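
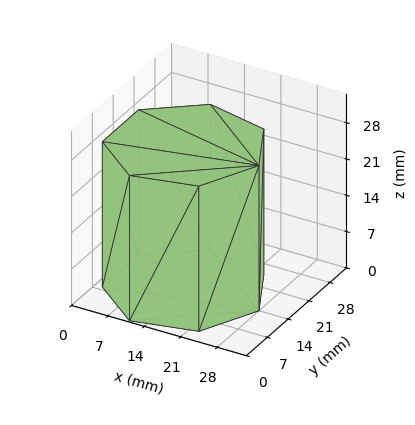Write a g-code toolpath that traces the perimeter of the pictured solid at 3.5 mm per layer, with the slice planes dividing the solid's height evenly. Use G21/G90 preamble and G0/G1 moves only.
Reading the render: the shape is a regular 7-sided prism (a cylinder approximated with 7 flat sides), circumscribed radius ≈ 14 mm, height ≈ 28 mm (dimensions read to the nearest mm from the axis ticks). For the g-code, the solid's height is divided into equal slices at the stated Δz and each level perimeter traced with G1 moves after a G0 lift.

; perimeter-only toolpath
G21 ; units = mm
G90 ; absolute positioning
G28 ; home
; layer 1
G0 Z3.5
G0 X28.0 Y14.0
G1 X22.7 Y24.9
G1 X10.9 Y27.6
G1 X1.4 Y20.1
G1 X1.4 Y7.9
G1 X10.9 Y0.4
G1 X22.7 Y3.1
G1 X28.0 Y14.0
; layer 2
G0 Z7.0
G0 X28.0 Y14.0
G1 X22.7 Y24.9
G1 X10.9 Y27.6
G1 X1.4 Y20.1
G1 X1.4 Y7.9
G1 X10.9 Y0.4
G1 X22.7 Y3.1
G1 X28.0 Y14.0
; layer 3
G0 Z10.5
G0 X28.0 Y14.0
G1 X22.7 Y24.9
G1 X10.9 Y27.6
G1 X1.4 Y20.1
G1 X1.4 Y7.9
G1 X10.9 Y0.4
G1 X22.7 Y3.1
G1 X28.0 Y14.0
; layer 4
G0 Z14.0
G0 X28.0 Y14.0
G1 X22.7 Y24.9
G1 X10.9 Y27.6
G1 X1.4 Y20.1
G1 X1.4 Y7.9
G1 X10.9 Y0.4
G1 X22.7 Y3.1
G1 X28.0 Y14.0
; layer 5
G0 Z17.5
G0 X28.0 Y14.0
G1 X22.7 Y24.9
G1 X10.9 Y27.6
G1 X1.4 Y20.1
G1 X1.4 Y7.9
G1 X10.9 Y0.4
G1 X22.7 Y3.1
G1 X28.0 Y14.0
; layer 6
G0 Z21.0
G0 X28.0 Y14.0
G1 X22.7 Y24.9
G1 X10.9 Y27.6
G1 X1.4 Y20.1
G1 X1.4 Y7.9
G1 X10.9 Y0.4
G1 X22.7 Y3.1
G1 X28.0 Y14.0
; layer 7
G0 Z24.5
G0 X28.0 Y14.0
G1 X22.7 Y24.9
G1 X10.9 Y27.6
G1 X1.4 Y20.1
G1 X1.4 Y7.9
G1 X10.9 Y0.4
G1 X22.7 Y3.1
G1 X28.0 Y14.0
; layer 8
G0 Z28.0
G0 X28.0 Y14.0
G1 X22.7 Y24.9
G1 X10.9 Y27.6
G1 X1.4 Y20.1
G1 X1.4 Y7.9
G1 X10.9 Y0.4
G1 X22.7 Y3.1
G1 X28.0 Y14.0
M2 ; end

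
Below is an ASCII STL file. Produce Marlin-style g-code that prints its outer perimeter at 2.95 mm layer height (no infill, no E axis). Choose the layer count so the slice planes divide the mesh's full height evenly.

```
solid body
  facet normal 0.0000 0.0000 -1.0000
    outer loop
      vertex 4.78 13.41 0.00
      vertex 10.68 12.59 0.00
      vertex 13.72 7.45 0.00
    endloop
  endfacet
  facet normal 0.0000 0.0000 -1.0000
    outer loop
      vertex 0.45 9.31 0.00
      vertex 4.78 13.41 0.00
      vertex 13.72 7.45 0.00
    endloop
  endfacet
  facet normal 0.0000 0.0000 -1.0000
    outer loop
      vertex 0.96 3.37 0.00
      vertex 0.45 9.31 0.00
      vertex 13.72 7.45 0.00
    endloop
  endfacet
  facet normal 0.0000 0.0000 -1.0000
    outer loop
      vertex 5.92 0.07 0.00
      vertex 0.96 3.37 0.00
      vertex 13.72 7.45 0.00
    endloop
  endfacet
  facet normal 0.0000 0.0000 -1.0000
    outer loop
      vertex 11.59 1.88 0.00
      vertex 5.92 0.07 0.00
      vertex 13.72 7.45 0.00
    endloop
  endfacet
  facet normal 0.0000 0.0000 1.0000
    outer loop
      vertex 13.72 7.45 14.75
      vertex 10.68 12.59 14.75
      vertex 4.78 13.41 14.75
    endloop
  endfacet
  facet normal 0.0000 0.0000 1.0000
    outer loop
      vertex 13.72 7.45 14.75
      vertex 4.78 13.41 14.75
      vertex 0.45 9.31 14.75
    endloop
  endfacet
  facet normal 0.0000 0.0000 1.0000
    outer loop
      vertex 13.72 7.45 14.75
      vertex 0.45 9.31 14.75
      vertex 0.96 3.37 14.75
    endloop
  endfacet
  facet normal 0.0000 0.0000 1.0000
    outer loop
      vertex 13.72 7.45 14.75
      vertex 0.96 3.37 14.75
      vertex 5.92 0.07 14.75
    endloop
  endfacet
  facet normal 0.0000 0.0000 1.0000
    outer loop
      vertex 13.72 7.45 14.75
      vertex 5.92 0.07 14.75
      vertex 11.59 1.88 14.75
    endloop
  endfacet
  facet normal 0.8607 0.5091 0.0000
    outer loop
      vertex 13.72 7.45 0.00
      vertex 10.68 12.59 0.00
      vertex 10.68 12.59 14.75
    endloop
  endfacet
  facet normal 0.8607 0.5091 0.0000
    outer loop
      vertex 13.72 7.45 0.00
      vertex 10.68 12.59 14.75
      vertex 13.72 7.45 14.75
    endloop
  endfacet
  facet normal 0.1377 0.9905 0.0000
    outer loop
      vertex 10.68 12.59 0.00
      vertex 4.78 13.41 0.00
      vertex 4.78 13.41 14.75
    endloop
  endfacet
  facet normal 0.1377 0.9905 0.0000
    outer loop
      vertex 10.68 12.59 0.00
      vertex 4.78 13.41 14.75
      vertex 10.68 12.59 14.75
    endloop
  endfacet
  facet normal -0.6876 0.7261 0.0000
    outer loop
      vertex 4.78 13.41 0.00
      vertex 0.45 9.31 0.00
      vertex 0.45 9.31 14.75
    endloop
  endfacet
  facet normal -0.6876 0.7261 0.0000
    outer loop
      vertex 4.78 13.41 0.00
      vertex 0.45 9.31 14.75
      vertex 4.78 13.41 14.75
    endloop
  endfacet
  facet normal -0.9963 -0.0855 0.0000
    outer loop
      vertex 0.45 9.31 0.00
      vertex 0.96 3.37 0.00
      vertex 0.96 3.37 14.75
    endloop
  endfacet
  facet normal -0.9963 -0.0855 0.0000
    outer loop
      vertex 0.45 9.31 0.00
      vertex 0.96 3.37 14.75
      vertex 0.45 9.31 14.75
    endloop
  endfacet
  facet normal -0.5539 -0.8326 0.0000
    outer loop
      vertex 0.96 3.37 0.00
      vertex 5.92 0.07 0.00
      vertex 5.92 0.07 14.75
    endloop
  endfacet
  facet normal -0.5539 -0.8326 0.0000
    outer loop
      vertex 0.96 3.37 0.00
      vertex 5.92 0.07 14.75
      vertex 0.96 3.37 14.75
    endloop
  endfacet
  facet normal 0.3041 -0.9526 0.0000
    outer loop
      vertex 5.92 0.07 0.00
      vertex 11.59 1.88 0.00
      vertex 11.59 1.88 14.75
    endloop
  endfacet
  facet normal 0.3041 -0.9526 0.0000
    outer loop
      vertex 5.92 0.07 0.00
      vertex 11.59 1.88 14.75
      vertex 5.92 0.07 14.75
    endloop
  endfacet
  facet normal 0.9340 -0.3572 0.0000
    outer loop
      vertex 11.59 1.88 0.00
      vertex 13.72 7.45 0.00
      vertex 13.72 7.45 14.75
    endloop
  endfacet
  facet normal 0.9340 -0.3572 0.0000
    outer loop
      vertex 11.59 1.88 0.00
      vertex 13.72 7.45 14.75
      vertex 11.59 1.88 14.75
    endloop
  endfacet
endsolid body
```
; perimeter-only toolpath
G21 ; units = mm
G90 ; absolute positioning
G28 ; home
; layer 1
G0 Z2.95
G0 X13.72 Y7.45
G1 X10.68 Y12.59
G1 X4.78 Y13.41
G1 X0.45 Y9.31
G1 X0.96 Y3.37
G1 X5.92 Y0.07
G1 X11.59 Y1.88
G1 X13.72 Y7.45
; layer 2
G0 Z5.90
G0 X13.72 Y7.45
G1 X10.68 Y12.59
G1 X4.78 Y13.41
G1 X0.45 Y9.31
G1 X0.96 Y3.37
G1 X5.92 Y0.07
G1 X11.59 Y1.88
G1 X13.72 Y7.45
; layer 3
G0 Z8.85
G0 X13.72 Y7.45
G1 X10.68 Y12.59
G1 X4.78 Y13.41
G1 X0.45 Y9.31
G1 X0.96 Y3.37
G1 X5.92 Y0.07
G1 X11.59 Y1.88
G1 X13.72 Y7.45
; layer 4
G0 Z11.80
G0 X13.72 Y7.45
G1 X10.68 Y12.59
G1 X4.78 Y13.41
G1 X0.45 Y9.31
G1 X0.96 Y3.37
G1 X5.92 Y0.07
G1 X11.59 Y1.88
G1 X13.72 Y7.45
; layer 5
G0 Z14.75
G0 X13.72 Y7.45
G1 X10.68 Y12.59
G1 X4.78 Y13.41
G1 X0.45 Y9.31
G1 X0.96 Y3.37
G1 X5.92 Y0.07
G1 X11.59 Y1.88
G1 X13.72 Y7.45
M2 ; end

The solid is a regular 7-sided prism (a cylinder approximated with 7 flat sides), circumscribed radius ≈ 6.87 mm, height ≈ 14.8 mm. Slicing at Δz = 2.95 mm — 5 equal slices spanning the solid's height, so layer i sits at z = i·h/5 — gives 5 non-empty perimeters. Each is a 7-segment closed polygon; G0 lifts to the layer z and rapids to the start vertex, then G1 traces the edges.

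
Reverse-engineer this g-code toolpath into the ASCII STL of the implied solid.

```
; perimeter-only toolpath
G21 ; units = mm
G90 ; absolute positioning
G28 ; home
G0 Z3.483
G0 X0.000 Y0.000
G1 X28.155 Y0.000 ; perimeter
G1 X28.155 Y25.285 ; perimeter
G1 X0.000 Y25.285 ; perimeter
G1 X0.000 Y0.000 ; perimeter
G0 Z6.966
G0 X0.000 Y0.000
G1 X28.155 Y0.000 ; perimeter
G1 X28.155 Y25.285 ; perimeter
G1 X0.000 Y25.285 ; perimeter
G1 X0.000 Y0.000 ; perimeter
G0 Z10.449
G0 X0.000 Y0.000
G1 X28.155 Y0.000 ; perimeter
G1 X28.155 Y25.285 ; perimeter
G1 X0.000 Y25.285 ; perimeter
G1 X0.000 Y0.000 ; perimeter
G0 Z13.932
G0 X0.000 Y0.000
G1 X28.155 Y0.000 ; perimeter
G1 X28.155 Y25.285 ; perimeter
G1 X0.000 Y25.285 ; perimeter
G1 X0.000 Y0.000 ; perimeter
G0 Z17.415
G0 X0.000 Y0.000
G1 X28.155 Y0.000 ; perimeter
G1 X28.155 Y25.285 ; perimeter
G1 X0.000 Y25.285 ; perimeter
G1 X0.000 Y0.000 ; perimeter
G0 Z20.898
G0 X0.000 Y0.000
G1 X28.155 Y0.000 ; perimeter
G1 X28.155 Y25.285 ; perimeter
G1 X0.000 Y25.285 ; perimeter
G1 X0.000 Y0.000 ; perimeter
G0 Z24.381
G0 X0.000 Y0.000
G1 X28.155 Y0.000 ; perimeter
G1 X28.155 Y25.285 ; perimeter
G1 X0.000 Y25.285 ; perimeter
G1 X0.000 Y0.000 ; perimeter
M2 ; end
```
solid part
  facet normal 0.0000 0.0000 -1.0000
    outer loop
      vertex 28.155 25.285 0.000
      vertex 28.155 0.000 0.000
      vertex 0.000 0.000 0.000
    endloop
  endfacet
  facet normal 0.0000 0.0000 -1.0000
    outer loop
      vertex 0.000 25.285 0.000
      vertex 28.155 25.285 0.000
      vertex 0.000 0.000 0.000
    endloop
  endfacet
  facet normal 0.0000 0.0000 1.0000
    outer loop
      vertex 0.000 0.000 24.381
      vertex 28.155 0.000 24.381
      vertex 28.155 25.285 24.381
    endloop
  endfacet
  facet normal 0.0000 0.0000 1.0000
    outer loop
      vertex 0.000 0.000 24.381
      vertex 28.155 25.285 24.381
      vertex 0.000 25.285 24.381
    endloop
  endfacet
  facet normal 0.0000 -1.0000 0.0000
    outer loop
      vertex 0.000 0.000 0.000
      vertex 28.155 0.000 0.000
      vertex 28.155 0.000 24.381
    endloop
  endfacet
  facet normal 0.0000 -1.0000 0.0000
    outer loop
      vertex 0.000 0.000 0.000
      vertex 28.155 0.000 24.381
      vertex 0.000 0.000 24.381
    endloop
  endfacet
  facet normal 0.0000 1.0000 0.0000
    outer loop
      vertex 28.155 25.285 24.381
      vertex 28.155 25.285 0.000
      vertex 0.000 25.285 0.000
    endloop
  endfacet
  facet normal 0.0000 1.0000 0.0000
    outer loop
      vertex 0.000 25.285 24.381
      vertex 28.155 25.285 24.381
      vertex 0.000 25.285 0.000
    endloop
  endfacet
  facet normal -1.0000 0.0000 0.0000
    outer loop
      vertex 0.000 25.285 24.381
      vertex 0.000 25.285 0.000
      vertex 0.000 0.000 0.000
    endloop
  endfacet
  facet normal -1.0000 0.0000 0.0000
    outer loop
      vertex 0.000 0.000 24.381
      vertex 0.000 25.285 24.381
      vertex 0.000 0.000 0.000
    endloop
  endfacet
  facet normal 1.0000 0.0000 0.0000
    outer loop
      vertex 28.155 0.000 0.000
      vertex 28.155 25.285 0.000
      vertex 28.155 25.285 24.381
    endloop
  endfacet
  facet normal 1.0000 0.0000 0.0000
    outer loop
      vertex 28.155 0.000 0.000
      vertex 28.155 25.285 24.381
      vertex 28.155 0.000 24.381
    endloop
  endfacet
endsolid part

The G0 Z moves step by Δz≈3.483 mm. Every layer's G1 loop is the same polygon, so the solid is a straight extrusion of it from z=0 to z≈24.4. Closing with flat bottom and top caps and triangulating gives 12 facets — a rectangular box, roughly 28.2 × 25.3 mm footprint and 24.4 mm tall.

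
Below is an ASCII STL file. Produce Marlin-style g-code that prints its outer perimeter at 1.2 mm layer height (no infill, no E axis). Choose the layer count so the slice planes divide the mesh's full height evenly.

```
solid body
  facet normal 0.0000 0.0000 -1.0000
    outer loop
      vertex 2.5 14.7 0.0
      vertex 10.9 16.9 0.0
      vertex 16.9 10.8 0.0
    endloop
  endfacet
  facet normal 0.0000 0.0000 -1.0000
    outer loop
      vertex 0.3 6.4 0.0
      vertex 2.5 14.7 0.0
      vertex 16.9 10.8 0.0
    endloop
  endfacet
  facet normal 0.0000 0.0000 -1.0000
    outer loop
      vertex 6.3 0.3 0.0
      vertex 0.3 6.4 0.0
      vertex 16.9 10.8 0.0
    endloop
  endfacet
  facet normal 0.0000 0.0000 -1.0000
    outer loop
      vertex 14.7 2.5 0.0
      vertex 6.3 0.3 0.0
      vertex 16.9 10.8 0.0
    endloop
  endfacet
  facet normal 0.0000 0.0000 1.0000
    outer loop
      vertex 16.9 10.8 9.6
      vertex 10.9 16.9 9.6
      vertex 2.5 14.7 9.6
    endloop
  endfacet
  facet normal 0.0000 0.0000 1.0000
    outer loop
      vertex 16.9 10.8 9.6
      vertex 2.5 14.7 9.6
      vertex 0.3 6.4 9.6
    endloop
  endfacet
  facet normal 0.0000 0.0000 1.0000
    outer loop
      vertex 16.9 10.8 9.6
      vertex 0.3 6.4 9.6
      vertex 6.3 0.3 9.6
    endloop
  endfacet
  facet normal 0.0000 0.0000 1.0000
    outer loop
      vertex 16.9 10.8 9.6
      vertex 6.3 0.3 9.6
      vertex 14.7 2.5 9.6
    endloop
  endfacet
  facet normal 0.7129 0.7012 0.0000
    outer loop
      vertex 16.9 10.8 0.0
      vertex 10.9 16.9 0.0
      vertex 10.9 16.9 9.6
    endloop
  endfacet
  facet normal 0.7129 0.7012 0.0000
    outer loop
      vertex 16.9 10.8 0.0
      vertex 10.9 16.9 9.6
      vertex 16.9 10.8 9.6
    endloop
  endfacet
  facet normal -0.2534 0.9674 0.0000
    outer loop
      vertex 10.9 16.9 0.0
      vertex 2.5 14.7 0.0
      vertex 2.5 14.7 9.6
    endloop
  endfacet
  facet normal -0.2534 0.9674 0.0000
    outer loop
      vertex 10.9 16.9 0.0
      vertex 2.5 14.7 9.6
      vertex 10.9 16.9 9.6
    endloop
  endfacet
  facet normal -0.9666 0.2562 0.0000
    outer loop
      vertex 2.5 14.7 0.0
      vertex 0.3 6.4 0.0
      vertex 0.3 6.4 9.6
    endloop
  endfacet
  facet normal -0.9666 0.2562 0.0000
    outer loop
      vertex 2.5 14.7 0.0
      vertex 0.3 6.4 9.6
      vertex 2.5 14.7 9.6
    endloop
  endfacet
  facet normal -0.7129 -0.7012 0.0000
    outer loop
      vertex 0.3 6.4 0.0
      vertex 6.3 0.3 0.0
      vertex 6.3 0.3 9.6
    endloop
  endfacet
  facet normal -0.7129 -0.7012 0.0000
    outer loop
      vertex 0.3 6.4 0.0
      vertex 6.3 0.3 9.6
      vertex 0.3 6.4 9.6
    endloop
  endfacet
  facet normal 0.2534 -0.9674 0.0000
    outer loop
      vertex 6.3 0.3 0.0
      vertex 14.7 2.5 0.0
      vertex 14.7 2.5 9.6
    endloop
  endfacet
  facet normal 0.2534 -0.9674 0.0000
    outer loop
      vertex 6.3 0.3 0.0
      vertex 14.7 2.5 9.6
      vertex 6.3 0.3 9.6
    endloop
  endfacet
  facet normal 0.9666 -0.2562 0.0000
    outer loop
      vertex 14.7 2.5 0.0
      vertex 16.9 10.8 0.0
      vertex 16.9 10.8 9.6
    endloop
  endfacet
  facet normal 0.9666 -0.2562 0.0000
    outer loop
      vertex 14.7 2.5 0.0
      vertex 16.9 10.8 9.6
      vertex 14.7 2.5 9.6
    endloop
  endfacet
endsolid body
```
; perimeter-only toolpath
G21 ; units = mm
G90 ; absolute positioning
G28 ; home
; layer 1
G0 Z1.2
G0 X16.9 Y10.8
G1 X10.9 Y16.9
G1 X2.5 Y14.7
G1 X0.3 Y6.4
G1 X6.3 Y0.3
G1 X14.7 Y2.5
G1 X16.9 Y10.8
; layer 2
G0 Z2.4
G0 X16.9 Y10.8
G1 X10.9 Y16.9
G1 X2.5 Y14.7
G1 X0.3 Y6.4
G1 X6.3 Y0.3
G1 X14.7 Y2.5
G1 X16.9 Y10.8
; layer 3
G0 Z3.6
G0 X16.9 Y10.8
G1 X10.9 Y16.9
G1 X2.5 Y14.7
G1 X0.3 Y6.4
G1 X6.3 Y0.3
G1 X14.7 Y2.5
G1 X16.9 Y10.8
; layer 4
G0 Z4.8
G0 X16.9 Y10.8
G1 X10.9 Y16.9
G1 X2.5 Y14.7
G1 X0.3 Y6.4
G1 X6.3 Y0.3
G1 X14.7 Y2.5
G1 X16.9 Y10.8
; layer 5
G0 Z6.0
G0 X16.9 Y10.8
G1 X10.9 Y16.9
G1 X2.5 Y14.7
G1 X0.3 Y6.4
G1 X6.3 Y0.3
G1 X14.7 Y2.5
G1 X16.9 Y10.8
; layer 6
G0 Z7.2
G0 X16.9 Y10.8
G1 X10.9 Y16.9
G1 X2.5 Y14.7
G1 X0.3 Y6.4
G1 X6.3 Y0.3
G1 X14.7 Y2.5
G1 X16.9 Y10.8
; layer 7
G0 Z8.4
G0 X16.9 Y10.8
G1 X10.9 Y16.9
G1 X2.5 Y14.7
G1 X0.3 Y6.4
G1 X6.3 Y0.3
G1 X14.7 Y2.5
G1 X16.9 Y10.8
; layer 8
G0 Z9.6
G0 X16.9 Y10.8
G1 X10.9 Y16.9
G1 X2.5 Y14.7
G1 X0.3 Y6.4
G1 X6.3 Y0.3
G1 X14.7 Y2.5
G1 X16.9 Y10.8
M2 ; end

The solid is a regular 6-sided prism (a cylinder approximated with 6 flat sides), circumscribed radius ≈ 8.6 mm, height ≈ 9.6 mm. Slicing at Δz = 1.2 mm — 8 equal slices spanning the solid's height, so layer i sits at z = i·h/8 — gives 8 non-empty perimeters. Each is a 6-segment closed polygon; G0 lifts to the layer z and rapids to the start vertex, then G1 traces the edges.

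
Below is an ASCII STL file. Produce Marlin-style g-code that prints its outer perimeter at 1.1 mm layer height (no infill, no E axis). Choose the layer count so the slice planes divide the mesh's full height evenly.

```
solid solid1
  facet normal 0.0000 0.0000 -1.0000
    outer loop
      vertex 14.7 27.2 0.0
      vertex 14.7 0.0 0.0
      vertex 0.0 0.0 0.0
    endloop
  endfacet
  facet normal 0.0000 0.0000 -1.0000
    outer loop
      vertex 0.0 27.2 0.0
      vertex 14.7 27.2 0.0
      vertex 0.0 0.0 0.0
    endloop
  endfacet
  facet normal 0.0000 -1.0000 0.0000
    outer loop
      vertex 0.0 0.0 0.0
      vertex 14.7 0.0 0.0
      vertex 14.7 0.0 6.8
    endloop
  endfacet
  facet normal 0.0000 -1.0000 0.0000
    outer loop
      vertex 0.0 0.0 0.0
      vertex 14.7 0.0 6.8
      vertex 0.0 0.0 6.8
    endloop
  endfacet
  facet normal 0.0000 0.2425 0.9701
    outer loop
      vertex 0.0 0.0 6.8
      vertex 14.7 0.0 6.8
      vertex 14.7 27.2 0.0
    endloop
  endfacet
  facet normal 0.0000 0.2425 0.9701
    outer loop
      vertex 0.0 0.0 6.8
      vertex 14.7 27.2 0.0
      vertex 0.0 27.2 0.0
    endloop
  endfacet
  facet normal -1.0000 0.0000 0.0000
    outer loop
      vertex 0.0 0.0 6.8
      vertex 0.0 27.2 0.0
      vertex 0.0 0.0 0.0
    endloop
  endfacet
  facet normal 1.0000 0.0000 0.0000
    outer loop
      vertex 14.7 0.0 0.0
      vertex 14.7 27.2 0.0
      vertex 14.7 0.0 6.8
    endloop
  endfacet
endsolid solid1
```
; perimeter-only toolpath
G21 ; units = mm
G90 ; absolute positioning
G28 ; home
; layer 1
G0 Z1.1
G0 X0.0 Y0.0
G1 X14.7 Y0.0
G1 X14.7 Y22.7
G1 X0.0 Y22.7
G1 X0.0 Y0.0
; layer 2
G0 Z2.3
G0 X0.0 Y0.0
G1 X14.7 Y0.0
G1 X14.7 Y18.1
G1 X0.0 Y18.1
G1 X0.0 Y0.0
; layer 3
G0 Z3.4
G0 X0.0 Y0.0
G1 X14.7 Y0.0
G1 X14.7 Y13.6
G1 X0.0 Y13.6
G1 X0.0 Y0.0
; layer 4
G0 Z4.5
G0 X0.0 Y0.0
G1 X14.7 Y0.0
G1 X14.7 Y9.1
G1 X0.0 Y9.1
G1 X0.0 Y0.0
; layer 5
G0 Z5.7
G0 X0.0 Y0.0
G1 X14.7 Y0.0
G1 X14.7 Y4.5
G1 X0.0 Y4.5
G1 X0.0 Y0.0
M2 ; end

The solid is a wedge (ramp): 14.7 × 27.2 mm base, rising to 6.8 mm along the y=0 edge and sloping linearly to z=0 at y=27.2. Slicing at Δz = 1.1 mm — 6 equal slices spanning the solid's height, so layer i sits at z = i·h/6 — gives 5 non-empty perimeters. Each is a 4-segment closed polygon; G0 lifts to the layer z and rapids to the start vertex, then G1 traces the edges. The cross-section shrinks linearly with z (the slice at the apex is degenerate and omitted).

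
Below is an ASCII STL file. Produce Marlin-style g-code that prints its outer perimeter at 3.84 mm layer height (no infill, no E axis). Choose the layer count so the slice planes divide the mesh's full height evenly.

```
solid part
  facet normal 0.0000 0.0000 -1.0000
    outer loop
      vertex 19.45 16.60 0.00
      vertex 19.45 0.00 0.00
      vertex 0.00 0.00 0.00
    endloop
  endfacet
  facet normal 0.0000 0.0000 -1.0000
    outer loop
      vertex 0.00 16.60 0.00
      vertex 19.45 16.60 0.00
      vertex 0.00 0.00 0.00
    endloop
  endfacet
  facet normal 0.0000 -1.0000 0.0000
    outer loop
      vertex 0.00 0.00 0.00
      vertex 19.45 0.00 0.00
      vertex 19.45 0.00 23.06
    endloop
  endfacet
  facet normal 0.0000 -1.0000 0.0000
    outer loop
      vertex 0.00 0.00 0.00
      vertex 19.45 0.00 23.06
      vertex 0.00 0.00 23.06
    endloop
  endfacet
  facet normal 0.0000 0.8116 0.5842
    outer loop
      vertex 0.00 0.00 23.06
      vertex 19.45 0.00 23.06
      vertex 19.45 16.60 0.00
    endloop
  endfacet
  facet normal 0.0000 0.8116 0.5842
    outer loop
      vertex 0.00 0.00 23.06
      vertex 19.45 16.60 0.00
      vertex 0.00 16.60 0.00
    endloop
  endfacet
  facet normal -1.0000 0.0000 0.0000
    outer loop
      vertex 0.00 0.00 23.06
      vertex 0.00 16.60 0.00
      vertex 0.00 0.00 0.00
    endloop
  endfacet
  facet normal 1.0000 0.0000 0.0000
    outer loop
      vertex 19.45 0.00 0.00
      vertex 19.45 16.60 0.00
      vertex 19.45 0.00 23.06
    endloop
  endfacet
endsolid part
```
; perimeter-only toolpath
G21 ; units = mm
G90 ; absolute positioning
G28 ; home
; layer 1
G0 Z3.84
G0 X0.00 Y0.00
G1 X19.45 Y0.00
G1 X19.45 Y13.83
G1 X0.00 Y13.83
G1 X0.00 Y0.00
; layer 2
G0 Z7.69
G0 X0.00 Y0.00
G1 X19.45 Y0.00
G1 X19.45 Y11.07
G1 X0.00 Y11.07
G1 X0.00 Y0.00
; layer 3
G0 Z11.53
G0 X0.00 Y0.00
G1 X19.45 Y0.00
G1 X19.45 Y8.30
G1 X0.00 Y8.30
G1 X0.00 Y0.00
; layer 4
G0 Z15.37
G0 X0.00 Y0.00
G1 X19.45 Y0.00
G1 X19.45 Y5.53
G1 X0.00 Y5.53
G1 X0.00 Y0.00
; layer 5
G0 Z19.22
G0 X0.00 Y0.00
G1 X19.45 Y0.00
G1 X19.45 Y2.77
G1 X0.00 Y2.77
G1 X0.00 Y0.00
M2 ; end

The solid is a wedge (ramp): 19.4 × 16.6 mm base, rising to 23.1 mm along the y=0 edge and sloping linearly to z=0 at y=16.6. Slicing at Δz = 3.84 mm — 6 equal slices spanning the solid's height, so layer i sits at z = i·h/6 — gives 5 non-empty perimeters. Each is a 4-segment closed polygon; G0 lifts to the layer z and rapids to the start vertex, then G1 traces the edges. The cross-section shrinks linearly with z (the slice at the apex is degenerate and omitted).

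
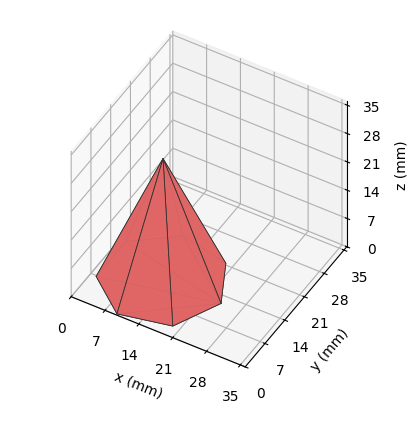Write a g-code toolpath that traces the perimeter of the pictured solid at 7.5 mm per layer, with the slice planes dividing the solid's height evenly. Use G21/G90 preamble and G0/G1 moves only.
Reading the render: the shape is a regular 7-sided pyramid, base circumscribed radius ≈ 12 mm, apex at z ≈ 30 mm (dimensions read to the nearest mm from the axis ticks). For the g-code, the solid's height is divided into equal slices at the stated Δz and each level perimeter traced with G1 moves after a G0 lift.

; perimeter-only toolpath
G21 ; units = mm
G90 ; absolute positioning
G28 ; home
; layer 1
G0 Z7.5
G0 X21.0 Y12.0
G1 X17.6 Y19.0
G1 X10.0 Y20.8
G1 X3.9 Y15.9
G1 X3.9 Y8.1
G1 X10.0 Y3.2
G1 X17.6 Y5.0
G1 X21.0 Y12.0
; layer 2
G0 Z15.0
G0 X18.0 Y12.0
G1 X15.8 Y16.7
G1 X10.7 Y17.9
G1 X6.6 Y14.6
G1 X6.6 Y9.4
G1 X10.7 Y6.2
G1 X15.8 Y7.3
G1 X18.0 Y12.0
; layer 3
G0 Z22.5
G0 X15.0 Y12.0
G1 X13.9 Y14.3
G1 X11.3 Y14.9
G1 X9.3 Y13.3
G1 X9.3 Y10.7
G1 X11.3 Y9.1
G1 X13.9 Y9.7
G1 X15.0 Y12.0
M2 ; end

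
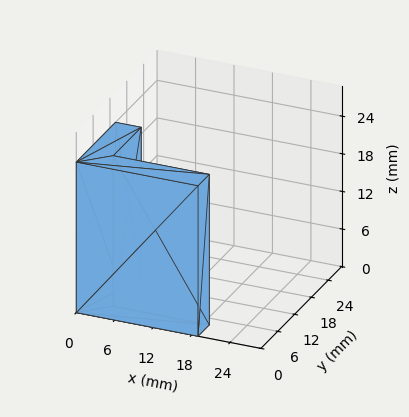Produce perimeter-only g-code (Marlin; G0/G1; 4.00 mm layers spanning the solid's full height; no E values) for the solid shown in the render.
Reading the render: the shape is an L-shaped prism: outer 19 × 14 mm, arm thicknesses ≈ 4 mm (horizontal) and 4 mm (vertical), extruded 24 mm in z (dimensions read to the nearest mm from the axis ticks). For the g-code, the solid's height is divided into equal slices at the stated Δz and each level perimeter traced with G1 moves after a G0 lift.

; perimeter-only toolpath
G21 ; units = mm
G90 ; absolute positioning
G28 ; home
; layer 1
G0 Z4.00
G0 X0.00 Y0.00
G1 X19.00 Y0.00
G1 X19.00 Y4.00
G1 X4.00 Y4.00
G1 X4.00 Y14.00
G1 X0.00 Y14.00
G1 X0.00 Y0.00
; layer 2
G0 Z8.00
G0 X0.00 Y0.00
G1 X19.00 Y0.00
G1 X19.00 Y4.00
G1 X4.00 Y4.00
G1 X4.00 Y14.00
G1 X0.00 Y14.00
G1 X0.00 Y0.00
; layer 3
G0 Z12.00
G0 X0.00 Y0.00
G1 X19.00 Y0.00
G1 X19.00 Y4.00
G1 X4.00 Y4.00
G1 X4.00 Y14.00
G1 X0.00 Y14.00
G1 X0.00 Y0.00
; layer 4
G0 Z16.00
G0 X0.00 Y0.00
G1 X19.00 Y0.00
G1 X19.00 Y4.00
G1 X4.00 Y4.00
G1 X4.00 Y14.00
G1 X0.00 Y14.00
G1 X0.00 Y0.00
; layer 5
G0 Z20.00
G0 X0.00 Y0.00
G1 X19.00 Y0.00
G1 X19.00 Y4.00
G1 X4.00 Y4.00
G1 X4.00 Y14.00
G1 X0.00 Y14.00
G1 X0.00 Y0.00
; layer 6
G0 Z24.00
G0 X0.00 Y0.00
G1 X19.00 Y0.00
G1 X19.00 Y4.00
G1 X4.00 Y4.00
G1 X4.00 Y14.00
G1 X0.00 Y14.00
G1 X0.00 Y0.00
M2 ; end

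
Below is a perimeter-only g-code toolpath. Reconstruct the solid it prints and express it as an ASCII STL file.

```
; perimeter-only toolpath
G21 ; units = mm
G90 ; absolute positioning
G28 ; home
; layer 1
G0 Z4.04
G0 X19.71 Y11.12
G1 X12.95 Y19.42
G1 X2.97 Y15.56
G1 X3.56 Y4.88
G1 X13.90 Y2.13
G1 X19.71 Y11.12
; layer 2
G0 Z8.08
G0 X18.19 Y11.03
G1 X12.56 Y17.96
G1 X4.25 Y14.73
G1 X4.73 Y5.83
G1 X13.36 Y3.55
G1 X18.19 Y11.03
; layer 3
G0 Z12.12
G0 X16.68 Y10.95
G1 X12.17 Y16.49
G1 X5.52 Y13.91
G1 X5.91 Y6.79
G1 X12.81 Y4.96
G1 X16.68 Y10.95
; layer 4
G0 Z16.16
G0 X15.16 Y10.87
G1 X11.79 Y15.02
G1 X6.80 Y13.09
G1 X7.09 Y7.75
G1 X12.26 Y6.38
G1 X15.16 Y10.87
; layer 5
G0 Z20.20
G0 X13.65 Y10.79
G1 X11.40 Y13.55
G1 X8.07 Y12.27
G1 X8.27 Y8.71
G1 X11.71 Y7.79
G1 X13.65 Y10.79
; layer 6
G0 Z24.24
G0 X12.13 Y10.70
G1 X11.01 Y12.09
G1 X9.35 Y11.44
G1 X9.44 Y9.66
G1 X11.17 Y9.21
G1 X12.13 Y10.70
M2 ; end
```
solid part
  facet normal 0.0000 0.0000 -1.0000
    outer loop
      vertex 1.70 16.38 0.00
      vertex 13.34 20.89 0.00
      vertex 21.22 11.20 0.00
    endloop
  endfacet
  facet normal 0.0000 0.0000 -1.0000
    outer loop
      vertex 2.38 3.92 0.00
      vertex 1.70 16.38 0.00
      vertex 21.22 11.20 0.00
    endloop
  endfacet
  facet normal 0.0000 0.0000 -1.0000
    outer loop
      vertex 14.45 0.72 0.00
      vertex 2.38 3.92 0.00
      vertex 21.22 11.20 0.00
    endloop
  endfacet
  facet normal 0.7424 0.6037 0.2906
    outer loop
      vertex 21.22 11.20 0.00
      vertex 13.34 20.89 0.00
      vertex 10.62 10.62 28.28
    endloop
  endfacet
  facet normal -0.3457 0.8922 0.2907
    outer loop
      vertex 13.34 20.89 0.00
      vertex 1.70 16.38 0.00
      vertex 10.62 10.62 28.28
    endloop
  endfacet
  facet normal -0.9554 -0.0521 0.2907
    outer loop
      vertex 1.70 16.38 0.00
      vertex 2.38 3.92 0.00
      vertex 10.62 10.62 28.28
    endloop
  endfacet
  facet normal -0.2452 -0.9249 0.2906
    outer loop
      vertex 2.38 3.92 0.00
      vertex 14.45 0.72 0.00
      vertex 10.62 10.62 28.28
    endloop
  endfacet
  facet normal 0.8037 -0.5192 0.2906
    outer loop
      vertex 14.45 0.72 0.00
      vertex 21.22 11.20 0.00
      vertex 10.62 10.62 28.28
    endloop
  endfacet
endsolid part

The G0 Z moves step by Δz≈4.04 mm. The G1 loops shrink linearly with z, so the solid tapers from its base footprint up to z≈28.3. Closing with a flat bottom cap and the tapered top and triangulating gives 8 facets — a regular 5-sided pyramid, base circumscribed radius ≈ 10.6 mm, apex at z ≈ 28.3 mm.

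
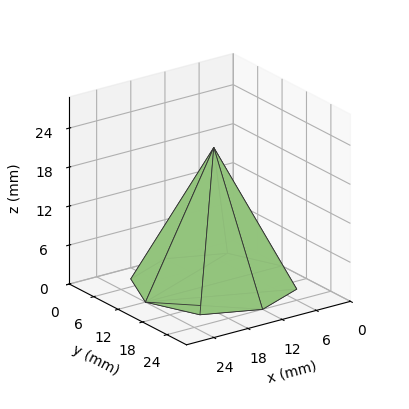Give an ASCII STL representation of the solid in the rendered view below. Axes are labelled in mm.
Reading the render: the shape is a regular 8-sided pyramid, base circumscribed radius ≈ 12 mm, apex at z ≈ 21 mm (dimensions read to the nearest mm from the axis ticks). For the STL, each face is triangulated and given an outward normal.

solid part
  facet normal 0.0000 0.0000 -1.0000
    outer loop
      vertex 12.0 24.0 0.0
      vertex 20.5 20.5 0.0
      vertex 24.0 12.0 0.0
    endloop
  endfacet
  facet normal 0.0000 0.0000 -1.0000
    outer loop
      vertex 3.5 20.5 0.0
      vertex 12.0 24.0 0.0
      vertex 24.0 12.0 0.0
    endloop
  endfacet
  facet normal 0.0000 0.0000 -1.0000
    outer loop
      vertex 0.0 12.0 0.0
      vertex 3.5 20.5 0.0
      vertex 24.0 12.0 0.0
    endloop
  endfacet
  facet normal 0.0000 0.0000 -1.0000
    outer loop
      vertex 3.5 3.5 0.0
      vertex 0.0 12.0 0.0
      vertex 24.0 12.0 0.0
    endloop
  endfacet
  facet normal 0.0000 0.0000 -1.0000
    outer loop
      vertex 12.0 0.0 0.0
      vertex 3.5 3.5 0.0
      vertex 24.0 12.0 0.0
    endloop
  endfacet
  facet normal 0.0000 0.0000 -1.0000
    outer loop
      vertex 20.5 3.5 0.0
      vertex 12.0 0.0 0.0
      vertex 24.0 12.0 0.0
    endloop
  endfacet
  facet normal 0.8176 0.3366 0.4672
    outer loop
      vertex 24.0 12.0 0.0
      vertex 20.5 20.5 0.0
      vertex 12.0 12.0 21.0
    endloop
  endfacet
  facet normal 0.3366 0.8176 0.4672
    outer loop
      vertex 20.5 20.5 0.0
      vertex 12.0 24.0 0.0
      vertex 12.0 12.0 21.0
    endloop
  endfacet
  facet normal -0.3366 0.8176 0.4672
    outer loop
      vertex 12.0 24.0 0.0
      vertex 3.5 20.5 0.0
      vertex 12.0 12.0 21.0
    endloop
  endfacet
  facet normal -0.8176 0.3366 0.4672
    outer loop
      vertex 3.5 20.5 0.0
      vertex 0.0 12.0 0.0
      vertex 12.0 12.0 21.0
    endloop
  endfacet
  facet normal -0.8176 -0.3366 0.4672
    outer loop
      vertex 0.0 12.0 0.0
      vertex 3.5 3.5 0.0
      vertex 12.0 12.0 21.0
    endloop
  endfacet
  facet normal -0.3366 -0.8176 0.4672
    outer loop
      vertex 3.5 3.5 0.0
      vertex 12.0 0.0 0.0
      vertex 12.0 12.0 21.0
    endloop
  endfacet
  facet normal 0.3366 -0.8176 0.4672
    outer loop
      vertex 12.0 0.0 0.0
      vertex 20.5 3.5 0.0
      vertex 12.0 12.0 21.0
    endloop
  endfacet
  facet normal 0.8176 -0.3366 0.4672
    outer loop
      vertex 20.5 3.5 0.0
      vertex 24.0 12.0 0.0
      vertex 12.0 12.0 21.0
    endloop
  endfacet
endsolid part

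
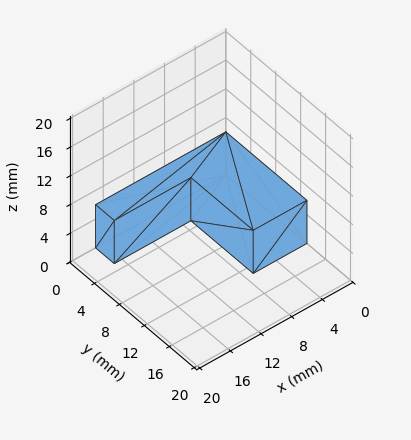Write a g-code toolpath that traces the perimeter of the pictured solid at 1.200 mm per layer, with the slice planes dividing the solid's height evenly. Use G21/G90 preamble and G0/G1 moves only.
Reading the render: the shape is an L-shaped prism: outer 17 × 13 mm, arm thicknesses ≈ 3 mm (horizontal) and 7 mm (vertical), extruded 6 mm in z (dimensions read to the nearest mm from the axis ticks). For the g-code, the solid's height is divided into equal slices at the stated Δz and each level perimeter traced with G1 moves after a G0 lift.

; perimeter-only toolpath
G21 ; units = mm
G90 ; absolute positioning
G28 ; home
; layer 1
G0 Z1.200
G0 X0.000 Y0.000
G1 X17.000 Y0.000
G1 X17.000 Y3.000
G1 X7.000 Y3.000
G1 X7.000 Y13.000
G1 X0.000 Y13.000
G1 X0.000 Y0.000
; layer 2
G0 Z2.400
G0 X0.000 Y0.000
G1 X17.000 Y0.000
G1 X17.000 Y3.000
G1 X7.000 Y3.000
G1 X7.000 Y13.000
G1 X0.000 Y13.000
G1 X0.000 Y0.000
; layer 3
G0 Z3.600
G0 X0.000 Y0.000
G1 X17.000 Y0.000
G1 X17.000 Y3.000
G1 X7.000 Y3.000
G1 X7.000 Y13.000
G1 X0.000 Y13.000
G1 X0.000 Y0.000
; layer 4
G0 Z4.800
G0 X0.000 Y0.000
G1 X17.000 Y0.000
G1 X17.000 Y3.000
G1 X7.000 Y3.000
G1 X7.000 Y13.000
G1 X0.000 Y13.000
G1 X0.000 Y0.000
; layer 5
G0 Z6.000
G0 X0.000 Y0.000
G1 X17.000 Y0.000
G1 X17.000 Y3.000
G1 X7.000 Y3.000
G1 X7.000 Y13.000
G1 X0.000 Y13.000
G1 X0.000 Y0.000
M2 ; end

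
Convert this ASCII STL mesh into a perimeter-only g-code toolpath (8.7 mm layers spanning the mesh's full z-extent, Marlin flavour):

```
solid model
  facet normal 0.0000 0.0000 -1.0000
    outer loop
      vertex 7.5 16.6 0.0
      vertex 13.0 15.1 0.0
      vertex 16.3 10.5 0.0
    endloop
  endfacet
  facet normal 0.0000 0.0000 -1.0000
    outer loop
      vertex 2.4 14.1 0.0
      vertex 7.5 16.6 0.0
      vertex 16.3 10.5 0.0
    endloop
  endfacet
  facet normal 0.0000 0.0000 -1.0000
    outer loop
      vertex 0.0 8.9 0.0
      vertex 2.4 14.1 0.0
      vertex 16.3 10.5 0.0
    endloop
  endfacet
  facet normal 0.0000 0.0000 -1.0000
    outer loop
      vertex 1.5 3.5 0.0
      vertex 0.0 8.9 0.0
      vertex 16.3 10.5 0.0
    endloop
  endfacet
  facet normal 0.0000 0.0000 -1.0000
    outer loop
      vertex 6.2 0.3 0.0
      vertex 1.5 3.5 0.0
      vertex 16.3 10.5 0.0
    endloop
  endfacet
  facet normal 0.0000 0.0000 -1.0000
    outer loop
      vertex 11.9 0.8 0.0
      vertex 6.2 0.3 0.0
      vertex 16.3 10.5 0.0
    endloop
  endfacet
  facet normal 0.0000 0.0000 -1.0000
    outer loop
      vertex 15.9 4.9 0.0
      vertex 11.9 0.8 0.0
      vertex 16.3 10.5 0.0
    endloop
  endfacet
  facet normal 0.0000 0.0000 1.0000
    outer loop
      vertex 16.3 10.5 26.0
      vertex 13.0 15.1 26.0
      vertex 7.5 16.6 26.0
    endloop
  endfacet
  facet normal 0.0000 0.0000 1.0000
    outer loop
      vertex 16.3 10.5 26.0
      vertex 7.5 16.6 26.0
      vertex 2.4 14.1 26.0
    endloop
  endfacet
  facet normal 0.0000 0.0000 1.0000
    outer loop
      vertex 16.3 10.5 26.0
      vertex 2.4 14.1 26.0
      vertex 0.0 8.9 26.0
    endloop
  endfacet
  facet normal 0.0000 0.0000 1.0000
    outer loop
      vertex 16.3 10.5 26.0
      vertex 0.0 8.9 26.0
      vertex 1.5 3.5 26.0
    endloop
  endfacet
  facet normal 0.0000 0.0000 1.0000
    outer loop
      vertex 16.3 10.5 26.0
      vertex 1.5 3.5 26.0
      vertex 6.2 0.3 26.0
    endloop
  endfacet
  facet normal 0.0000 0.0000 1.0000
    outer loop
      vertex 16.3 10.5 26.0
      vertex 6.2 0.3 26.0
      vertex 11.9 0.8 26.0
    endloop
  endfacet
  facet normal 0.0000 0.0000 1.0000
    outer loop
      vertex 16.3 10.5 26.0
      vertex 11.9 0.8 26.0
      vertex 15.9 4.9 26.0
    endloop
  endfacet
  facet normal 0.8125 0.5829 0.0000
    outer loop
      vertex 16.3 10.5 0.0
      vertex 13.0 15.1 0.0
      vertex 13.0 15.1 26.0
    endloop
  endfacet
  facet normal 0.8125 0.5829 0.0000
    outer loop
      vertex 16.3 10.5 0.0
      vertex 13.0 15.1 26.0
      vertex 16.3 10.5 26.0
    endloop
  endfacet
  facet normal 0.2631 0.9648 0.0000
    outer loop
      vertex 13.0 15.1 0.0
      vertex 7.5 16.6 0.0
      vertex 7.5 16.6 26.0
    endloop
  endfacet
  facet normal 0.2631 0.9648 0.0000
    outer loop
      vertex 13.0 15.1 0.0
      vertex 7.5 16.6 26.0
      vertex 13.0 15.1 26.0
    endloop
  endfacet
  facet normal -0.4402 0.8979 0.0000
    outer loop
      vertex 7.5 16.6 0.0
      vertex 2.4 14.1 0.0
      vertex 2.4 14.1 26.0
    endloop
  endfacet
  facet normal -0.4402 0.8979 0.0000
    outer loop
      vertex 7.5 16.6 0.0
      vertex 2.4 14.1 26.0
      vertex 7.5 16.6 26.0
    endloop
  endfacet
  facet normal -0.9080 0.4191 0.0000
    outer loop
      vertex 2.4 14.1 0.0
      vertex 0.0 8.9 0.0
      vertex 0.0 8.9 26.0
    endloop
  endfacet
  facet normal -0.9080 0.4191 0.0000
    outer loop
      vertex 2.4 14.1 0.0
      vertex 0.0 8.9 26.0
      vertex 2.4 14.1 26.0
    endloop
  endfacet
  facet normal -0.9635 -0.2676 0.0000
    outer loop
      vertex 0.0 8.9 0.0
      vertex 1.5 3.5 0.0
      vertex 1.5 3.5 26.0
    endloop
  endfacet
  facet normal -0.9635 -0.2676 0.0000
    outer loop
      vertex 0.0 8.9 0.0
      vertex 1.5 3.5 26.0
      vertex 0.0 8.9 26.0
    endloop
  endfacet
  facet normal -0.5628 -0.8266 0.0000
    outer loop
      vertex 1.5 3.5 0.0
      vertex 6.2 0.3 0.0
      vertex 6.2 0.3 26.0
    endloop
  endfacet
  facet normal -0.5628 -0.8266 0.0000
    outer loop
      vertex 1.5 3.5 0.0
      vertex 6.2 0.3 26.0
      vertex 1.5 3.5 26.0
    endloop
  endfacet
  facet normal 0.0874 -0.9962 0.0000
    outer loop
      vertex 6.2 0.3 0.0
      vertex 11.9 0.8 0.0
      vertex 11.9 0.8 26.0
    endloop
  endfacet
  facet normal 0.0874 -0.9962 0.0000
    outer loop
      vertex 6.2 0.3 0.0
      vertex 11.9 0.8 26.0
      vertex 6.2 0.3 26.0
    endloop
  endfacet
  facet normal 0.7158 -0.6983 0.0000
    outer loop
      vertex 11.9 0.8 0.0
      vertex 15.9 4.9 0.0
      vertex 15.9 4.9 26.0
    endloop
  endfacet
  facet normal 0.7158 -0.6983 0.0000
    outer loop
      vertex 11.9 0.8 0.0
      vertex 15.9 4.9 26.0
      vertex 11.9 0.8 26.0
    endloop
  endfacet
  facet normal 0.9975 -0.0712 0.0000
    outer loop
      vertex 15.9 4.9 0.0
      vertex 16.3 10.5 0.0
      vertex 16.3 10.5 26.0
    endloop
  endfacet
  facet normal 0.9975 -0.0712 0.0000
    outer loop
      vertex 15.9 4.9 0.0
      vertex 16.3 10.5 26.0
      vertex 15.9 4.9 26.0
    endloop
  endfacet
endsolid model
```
; perimeter-only toolpath
G21 ; units = mm
G90 ; absolute positioning
G28 ; home
; layer 1
G0 Z8.7
G0 X16.3 Y10.5
G1 X13.0 Y15.1
G1 X7.5 Y16.6
G1 X2.4 Y14.1
G1 X0.0 Y8.9
G1 X1.5 Y3.5
G1 X6.2 Y0.3
G1 X11.9 Y0.8
G1 X15.9 Y4.9
G1 X16.3 Y10.5
; layer 2
G0 Z17.3
G0 X16.3 Y10.5
G1 X13.0 Y15.1
G1 X7.5 Y16.6
G1 X2.4 Y14.1
G1 X0.0 Y8.9
G1 X1.5 Y3.5
G1 X6.2 Y0.3
G1 X11.9 Y0.8
G1 X15.9 Y4.9
G1 X16.3 Y10.5
; layer 3
G0 Z26.0
G0 X16.3 Y10.5
G1 X13.0 Y15.1
G1 X7.5 Y16.6
G1 X2.4 Y14.1
G1 X0.0 Y8.9
G1 X1.5 Y3.5
G1 X6.2 Y0.3
G1 X11.9 Y0.8
G1 X15.9 Y4.9
G1 X16.3 Y10.5
M2 ; end

The solid is a regular 9-sided prism (a cylinder approximated with 9 flat sides), circumscribed radius ≈ 8.3 mm, height ≈ 26 mm. Slicing at Δz = 8.7 mm — 3 equal slices spanning the solid's height, so layer i sits at z = i·h/3 — gives 3 non-empty perimeters. Each is a 9-segment closed polygon; G0 lifts to the layer z and rapids to the start vertex, then G1 traces the edges.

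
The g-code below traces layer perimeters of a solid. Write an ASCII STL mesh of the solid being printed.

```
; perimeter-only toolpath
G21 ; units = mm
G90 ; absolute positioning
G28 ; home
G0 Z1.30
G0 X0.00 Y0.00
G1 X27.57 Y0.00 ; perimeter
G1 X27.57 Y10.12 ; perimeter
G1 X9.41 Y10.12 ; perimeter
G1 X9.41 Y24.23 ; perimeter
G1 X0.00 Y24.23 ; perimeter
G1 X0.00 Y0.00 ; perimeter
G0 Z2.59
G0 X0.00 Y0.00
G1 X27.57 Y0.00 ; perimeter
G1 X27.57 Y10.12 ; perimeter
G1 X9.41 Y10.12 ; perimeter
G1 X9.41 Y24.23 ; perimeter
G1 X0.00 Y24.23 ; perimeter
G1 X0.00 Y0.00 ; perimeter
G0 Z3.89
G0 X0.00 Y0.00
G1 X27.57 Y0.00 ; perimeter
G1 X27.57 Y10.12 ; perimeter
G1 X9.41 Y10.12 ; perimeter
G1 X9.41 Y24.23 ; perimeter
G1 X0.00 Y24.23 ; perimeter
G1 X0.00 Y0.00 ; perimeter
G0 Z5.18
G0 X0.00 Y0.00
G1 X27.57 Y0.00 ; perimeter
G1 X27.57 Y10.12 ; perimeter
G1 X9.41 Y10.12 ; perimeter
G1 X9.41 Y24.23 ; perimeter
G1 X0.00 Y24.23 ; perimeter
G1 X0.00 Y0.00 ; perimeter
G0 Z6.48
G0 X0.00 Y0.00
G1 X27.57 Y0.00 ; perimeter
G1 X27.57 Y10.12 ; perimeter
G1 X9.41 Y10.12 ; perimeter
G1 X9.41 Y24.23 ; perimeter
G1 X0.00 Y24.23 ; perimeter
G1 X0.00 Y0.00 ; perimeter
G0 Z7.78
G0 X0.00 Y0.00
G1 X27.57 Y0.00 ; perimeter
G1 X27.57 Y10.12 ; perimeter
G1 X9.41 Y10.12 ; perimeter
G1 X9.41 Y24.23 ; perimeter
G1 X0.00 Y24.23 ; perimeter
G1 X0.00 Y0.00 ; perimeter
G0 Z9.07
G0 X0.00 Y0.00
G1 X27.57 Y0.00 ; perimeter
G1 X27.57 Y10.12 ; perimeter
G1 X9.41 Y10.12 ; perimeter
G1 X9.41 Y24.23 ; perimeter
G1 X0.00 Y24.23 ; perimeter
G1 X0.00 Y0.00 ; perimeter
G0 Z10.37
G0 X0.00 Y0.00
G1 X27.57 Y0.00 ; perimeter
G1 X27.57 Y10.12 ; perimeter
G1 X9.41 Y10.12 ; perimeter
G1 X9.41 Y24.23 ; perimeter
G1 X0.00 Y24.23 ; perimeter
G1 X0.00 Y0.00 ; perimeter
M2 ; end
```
solid part
  facet normal 0.0000 0.0000 -1.0000
    outer loop
      vertex 27.57 10.12 0.00
      vertex 27.57 0.00 0.00
      vertex 0.00 0.00 0.00
    endloop
  endfacet
  facet normal 0.0000 0.0000 -1.0000
    outer loop
      vertex 9.41 10.12 0.00
      vertex 27.57 10.12 0.00
      vertex 0.00 0.00 0.00
    endloop
  endfacet
  facet normal 0.0000 0.0000 -1.0000
    outer loop
      vertex 9.41 24.23 0.00
      vertex 9.41 10.12 0.00
      vertex 0.00 0.00 0.00
    endloop
  endfacet
  facet normal 0.0000 0.0000 -1.0000
    outer loop
      vertex 0.00 24.23 0.00
      vertex 9.41 24.23 0.00
      vertex 0.00 0.00 0.00
    endloop
  endfacet
  facet normal 0.0000 0.0000 1.0000
    outer loop
      vertex 0.00 0.00 10.37
      vertex 27.57 0.00 10.37
      vertex 27.57 10.12 10.37
    endloop
  endfacet
  facet normal 0.0000 0.0000 1.0000
    outer loop
      vertex 0.00 0.00 10.37
      vertex 27.57 10.12 10.37
      vertex 9.41 10.12 10.37
    endloop
  endfacet
  facet normal 0.0000 0.0000 1.0000
    outer loop
      vertex 0.00 0.00 10.37
      vertex 9.41 10.12 10.37
      vertex 9.41 24.23 10.37
    endloop
  endfacet
  facet normal 0.0000 0.0000 1.0000
    outer loop
      vertex 0.00 0.00 10.37
      vertex 9.41 24.23 10.37
      vertex 0.00 24.23 10.37
    endloop
  endfacet
  facet normal 0.0000 -1.0000 0.0000
    outer loop
      vertex 0.00 0.00 0.00
      vertex 27.57 0.00 0.00
      vertex 27.57 0.00 10.37
    endloop
  endfacet
  facet normal 0.0000 -1.0000 0.0000
    outer loop
      vertex 0.00 0.00 0.00
      vertex 27.57 0.00 10.37
      vertex 0.00 0.00 10.37
    endloop
  endfacet
  facet normal 1.0000 0.0000 0.0000
    outer loop
      vertex 27.57 0.00 0.00
      vertex 27.57 10.12 0.00
      vertex 27.57 10.12 10.37
    endloop
  endfacet
  facet normal 1.0000 0.0000 0.0000
    outer loop
      vertex 27.57 0.00 0.00
      vertex 27.57 10.12 10.37
      vertex 27.57 0.00 10.37
    endloop
  endfacet
  facet normal 0.0000 1.0000 0.0000
    outer loop
      vertex 27.57 10.12 0.00
      vertex 9.41 10.12 0.00
      vertex 9.41 10.12 10.37
    endloop
  endfacet
  facet normal 0.0000 1.0000 0.0000
    outer loop
      vertex 27.57 10.12 0.00
      vertex 9.41 10.12 10.37
      vertex 27.57 10.12 10.37
    endloop
  endfacet
  facet normal 1.0000 0.0000 0.0000
    outer loop
      vertex 9.41 10.12 0.00
      vertex 9.41 24.23 0.00
      vertex 9.41 24.23 10.37
    endloop
  endfacet
  facet normal 1.0000 0.0000 0.0000
    outer loop
      vertex 9.41 10.12 0.00
      vertex 9.41 24.23 10.37
      vertex 9.41 10.12 10.37
    endloop
  endfacet
  facet normal 0.0000 1.0000 0.0000
    outer loop
      vertex 9.41 24.23 0.00
      vertex 0.00 24.23 0.00
      vertex 0.00 24.23 10.37
    endloop
  endfacet
  facet normal 0.0000 1.0000 0.0000
    outer loop
      vertex 9.41 24.23 0.00
      vertex 0.00 24.23 10.37
      vertex 9.41 24.23 10.37
    endloop
  endfacet
  facet normal -1.0000 0.0000 0.0000
    outer loop
      vertex 0.00 24.23 0.00
      vertex 0.00 0.00 0.00
      vertex 0.00 0.00 10.37
    endloop
  endfacet
  facet normal -1.0000 0.0000 0.0000
    outer loop
      vertex 0.00 24.23 0.00
      vertex 0.00 0.00 10.37
      vertex 0.00 24.23 10.37
    endloop
  endfacet
endsolid part

The G0 Z moves step by Δz≈1.30 mm. Every layer's G1 loop is the same polygon, so the solid is a straight extrusion of it from z=0 to z≈10.4. Closing with flat bottom and top caps and triangulating gives 20 facets — an L-shaped prism: outer 27.6 × 24.2 mm, arm thicknesses ≈ 10.1 mm (horizontal) and 9.41 mm (vertical), extruded 10.4 mm in z.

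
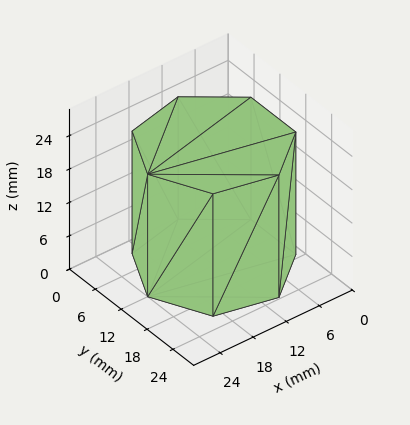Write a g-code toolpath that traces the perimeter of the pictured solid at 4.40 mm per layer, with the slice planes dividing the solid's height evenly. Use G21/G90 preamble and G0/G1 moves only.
Reading the render: the shape is a regular 7-sided prism (a cylinder approximated with 7 flat sides), circumscribed radius ≈ 12 mm, height ≈ 22 mm (dimensions read to the nearest mm from the axis ticks). For the g-code, the solid's height is divided into equal slices at the stated Δz and each level perimeter traced with G1 moves after a G0 lift.

; perimeter-only toolpath
G21 ; units = mm
G90 ; absolute positioning
G28 ; home
; layer 1
G0 Z4.40
G0 X24.00 Y12.00
G1 X19.48 Y21.38
G1 X9.33 Y23.70
G1 X1.19 Y17.21
G1 X1.19 Y6.79
G1 X9.33 Y0.30
G1 X19.48 Y2.62
G1 X24.00 Y12.00
; layer 2
G0 Z8.80
G0 X24.00 Y12.00
G1 X19.48 Y21.38
G1 X9.33 Y23.70
G1 X1.19 Y17.21
G1 X1.19 Y6.79
G1 X9.33 Y0.30
G1 X19.48 Y2.62
G1 X24.00 Y12.00
; layer 3
G0 Z13.20
G0 X24.00 Y12.00
G1 X19.48 Y21.38
G1 X9.33 Y23.70
G1 X1.19 Y17.21
G1 X1.19 Y6.79
G1 X9.33 Y0.30
G1 X19.48 Y2.62
G1 X24.00 Y12.00
; layer 4
G0 Z17.60
G0 X24.00 Y12.00
G1 X19.48 Y21.38
G1 X9.33 Y23.70
G1 X1.19 Y17.21
G1 X1.19 Y6.79
G1 X9.33 Y0.30
G1 X19.48 Y2.62
G1 X24.00 Y12.00
; layer 5
G0 Z22.00
G0 X24.00 Y12.00
G1 X19.48 Y21.38
G1 X9.33 Y23.70
G1 X1.19 Y17.21
G1 X1.19 Y6.79
G1 X9.33 Y0.30
G1 X19.48 Y2.62
G1 X24.00 Y12.00
M2 ; end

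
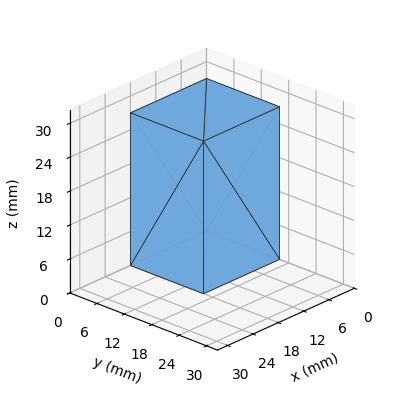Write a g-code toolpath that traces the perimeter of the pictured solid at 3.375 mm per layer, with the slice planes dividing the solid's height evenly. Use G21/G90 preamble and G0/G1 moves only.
Reading the render: the shape is a rectangular box, roughly 18 × 16 mm footprint and 27 mm tall (dimensions read to the nearest mm from the axis ticks). For the g-code, the solid's height is divided into equal slices at the stated Δz and each level perimeter traced with G1 moves after a G0 lift.

; perimeter-only toolpath
G21 ; units = mm
G90 ; absolute positioning
G28 ; home
; layer 1
G0 Z3.375
G0 X0.000 Y0.000
G1 X18.000 Y0.000
G1 X18.000 Y16.000
G1 X0.000 Y16.000
G1 X0.000 Y0.000
; layer 2
G0 Z6.750
G0 X0.000 Y0.000
G1 X18.000 Y0.000
G1 X18.000 Y16.000
G1 X0.000 Y16.000
G1 X0.000 Y0.000
; layer 3
G0 Z10.125
G0 X0.000 Y0.000
G1 X18.000 Y0.000
G1 X18.000 Y16.000
G1 X0.000 Y16.000
G1 X0.000 Y0.000
; layer 4
G0 Z13.500
G0 X0.000 Y0.000
G1 X18.000 Y0.000
G1 X18.000 Y16.000
G1 X0.000 Y16.000
G1 X0.000 Y0.000
; layer 5
G0 Z16.875
G0 X0.000 Y0.000
G1 X18.000 Y0.000
G1 X18.000 Y16.000
G1 X0.000 Y16.000
G1 X0.000 Y0.000
; layer 6
G0 Z20.250
G0 X0.000 Y0.000
G1 X18.000 Y0.000
G1 X18.000 Y16.000
G1 X0.000 Y16.000
G1 X0.000 Y0.000
; layer 7
G0 Z23.625
G0 X0.000 Y0.000
G1 X18.000 Y0.000
G1 X18.000 Y16.000
G1 X0.000 Y16.000
G1 X0.000 Y0.000
; layer 8
G0 Z27.000
G0 X0.000 Y0.000
G1 X18.000 Y0.000
G1 X18.000 Y16.000
G1 X0.000 Y16.000
G1 X0.000 Y0.000
M2 ; end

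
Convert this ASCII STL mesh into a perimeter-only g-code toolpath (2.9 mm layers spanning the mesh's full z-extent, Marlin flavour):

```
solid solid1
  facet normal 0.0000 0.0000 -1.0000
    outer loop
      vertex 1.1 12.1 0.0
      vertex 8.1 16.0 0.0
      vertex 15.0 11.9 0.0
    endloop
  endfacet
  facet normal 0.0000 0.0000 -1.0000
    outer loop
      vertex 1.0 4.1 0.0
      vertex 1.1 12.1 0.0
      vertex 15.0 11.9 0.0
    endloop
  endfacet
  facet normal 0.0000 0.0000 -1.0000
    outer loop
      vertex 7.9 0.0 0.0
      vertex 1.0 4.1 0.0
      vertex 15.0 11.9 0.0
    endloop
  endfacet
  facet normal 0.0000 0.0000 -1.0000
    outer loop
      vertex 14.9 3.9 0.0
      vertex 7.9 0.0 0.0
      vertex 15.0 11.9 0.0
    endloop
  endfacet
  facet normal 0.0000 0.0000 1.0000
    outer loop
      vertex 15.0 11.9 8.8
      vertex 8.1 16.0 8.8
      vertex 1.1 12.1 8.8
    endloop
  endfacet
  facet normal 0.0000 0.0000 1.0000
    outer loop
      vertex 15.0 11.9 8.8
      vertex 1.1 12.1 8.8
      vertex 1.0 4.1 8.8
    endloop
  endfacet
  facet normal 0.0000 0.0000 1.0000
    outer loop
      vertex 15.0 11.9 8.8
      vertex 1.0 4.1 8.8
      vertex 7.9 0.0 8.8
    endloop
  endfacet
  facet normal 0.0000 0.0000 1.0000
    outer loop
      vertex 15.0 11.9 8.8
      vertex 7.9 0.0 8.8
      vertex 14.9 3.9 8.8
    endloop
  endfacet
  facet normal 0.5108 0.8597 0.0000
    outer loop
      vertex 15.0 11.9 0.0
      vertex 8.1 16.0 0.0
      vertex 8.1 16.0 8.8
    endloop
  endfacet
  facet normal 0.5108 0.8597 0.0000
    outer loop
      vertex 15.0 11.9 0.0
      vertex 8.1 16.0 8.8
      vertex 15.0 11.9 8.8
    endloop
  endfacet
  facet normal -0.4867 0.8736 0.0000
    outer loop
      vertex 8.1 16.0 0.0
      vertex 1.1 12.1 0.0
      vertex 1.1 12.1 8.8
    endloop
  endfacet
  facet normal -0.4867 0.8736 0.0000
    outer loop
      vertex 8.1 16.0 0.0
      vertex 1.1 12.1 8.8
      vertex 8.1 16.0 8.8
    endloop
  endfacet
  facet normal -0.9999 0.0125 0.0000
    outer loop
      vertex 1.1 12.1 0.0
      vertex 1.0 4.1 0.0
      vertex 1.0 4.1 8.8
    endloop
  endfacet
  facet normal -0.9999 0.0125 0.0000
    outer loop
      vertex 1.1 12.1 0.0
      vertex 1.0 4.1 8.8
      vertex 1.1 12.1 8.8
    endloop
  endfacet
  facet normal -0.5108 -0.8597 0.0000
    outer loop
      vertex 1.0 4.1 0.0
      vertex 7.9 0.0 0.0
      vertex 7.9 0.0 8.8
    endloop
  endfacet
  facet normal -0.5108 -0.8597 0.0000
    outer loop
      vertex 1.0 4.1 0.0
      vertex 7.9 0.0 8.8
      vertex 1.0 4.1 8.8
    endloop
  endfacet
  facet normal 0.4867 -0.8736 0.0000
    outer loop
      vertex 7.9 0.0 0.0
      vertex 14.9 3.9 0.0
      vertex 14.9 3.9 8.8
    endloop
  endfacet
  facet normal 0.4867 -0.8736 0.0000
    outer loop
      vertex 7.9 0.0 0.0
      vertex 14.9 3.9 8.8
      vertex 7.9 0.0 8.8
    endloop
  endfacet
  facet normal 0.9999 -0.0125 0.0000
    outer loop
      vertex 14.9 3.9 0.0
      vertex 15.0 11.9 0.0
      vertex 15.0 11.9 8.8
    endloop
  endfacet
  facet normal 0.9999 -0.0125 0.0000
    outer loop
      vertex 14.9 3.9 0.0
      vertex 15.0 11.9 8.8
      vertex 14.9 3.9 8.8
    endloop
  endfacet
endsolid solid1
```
; perimeter-only toolpath
G21 ; units = mm
G90 ; absolute positioning
G28 ; home
; layer 1
G0 Z2.9
G0 X15.0 Y11.9
G1 X8.1 Y16.0
G1 X1.1 Y12.1
G1 X1.0 Y4.1
G1 X7.9 Y0.0
G1 X14.9 Y3.9
G1 X15.0 Y11.9
; layer 2
G0 Z5.9
G0 X15.0 Y11.9
G1 X8.1 Y16.0
G1 X1.1 Y12.1
G1 X1.0 Y4.1
G1 X7.9 Y0.0
G1 X14.9 Y3.9
G1 X15.0 Y11.9
; layer 3
G0 Z8.8
G0 X15.0 Y11.9
G1 X8.1 Y16.0
G1 X1.1 Y12.1
G1 X1.0 Y4.1
G1 X7.9 Y0.0
G1 X14.9 Y3.9
G1 X15.0 Y11.9
M2 ; end

The solid is a regular 6-sided prism (a cylinder approximated with 6 flat sides), circumscribed radius ≈ 8 mm, height ≈ 8.8 mm. Slicing at Δz = 2.9 mm — 3 equal slices spanning the solid's height, so layer i sits at z = i·h/3 — gives 3 non-empty perimeters. Each is a 6-segment closed polygon; G0 lifts to the layer z and rapids to the start vertex, then G1 traces the edges.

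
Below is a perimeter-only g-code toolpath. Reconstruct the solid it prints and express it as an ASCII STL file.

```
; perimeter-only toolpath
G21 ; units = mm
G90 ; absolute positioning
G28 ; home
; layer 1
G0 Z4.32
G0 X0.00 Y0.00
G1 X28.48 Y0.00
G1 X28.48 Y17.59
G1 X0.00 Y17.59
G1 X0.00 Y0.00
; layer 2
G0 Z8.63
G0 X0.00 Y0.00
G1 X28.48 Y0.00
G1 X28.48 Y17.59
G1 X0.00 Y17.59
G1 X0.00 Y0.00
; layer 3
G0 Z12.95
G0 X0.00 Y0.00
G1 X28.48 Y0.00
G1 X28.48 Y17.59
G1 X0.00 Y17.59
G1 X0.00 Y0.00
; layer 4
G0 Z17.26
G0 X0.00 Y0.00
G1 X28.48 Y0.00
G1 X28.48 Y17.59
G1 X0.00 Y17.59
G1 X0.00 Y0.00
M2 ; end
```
solid part
  facet normal 0.0000 0.0000 -1.0000
    outer loop
      vertex 28.48 17.59 0.00
      vertex 28.48 0.00 0.00
      vertex 0.00 0.00 0.00
    endloop
  endfacet
  facet normal 0.0000 0.0000 -1.0000
    outer loop
      vertex 0.00 17.59 0.00
      vertex 28.48 17.59 0.00
      vertex 0.00 0.00 0.00
    endloop
  endfacet
  facet normal 0.0000 0.0000 1.0000
    outer loop
      vertex 0.00 0.00 17.26
      vertex 28.48 0.00 17.26
      vertex 28.48 17.59 17.26
    endloop
  endfacet
  facet normal 0.0000 0.0000 1.0000
    outer loop
      vertex 0.00 0.00 17.26
      vertex 28.48 17.59 17.26
      vertex 0.00 17.59 17.26
    endloop
  endfacet
  facet normal 0.0000 -1.0000 0.0000
    outer loop
      vertex 0.00 0.00 0.00
      vertex 28.48 0.00 0.00
      vertex 28.48 0.00 17.26
    endloop
  endfacet
  facet normal 0.0000 -1.0000 0.0000
    outer loop
      vertex 0.00 0.00 0.00
      vertex 28.48 0.00 17.26
      vertex 0.00 0.00 17.26
    endloop
  endfacet
  facet normal 0.0000 1.0000 0.0000
    outer loop
      vertex 28.48 17.59 17.26
      vertex 28.48 17.59 0.00
      vertex 0.00 17.59 0.00
    endloop
  endfacet
  facet normal 0.0000 1.0000 0.0000
    outer loop
      vertex 0.00 17.59 17.26
      vertex 28.48 17.59 17.26
      vertex 0.00 17.59 0.00
    endloop
  endfacet
  facet normal -1.0000 0.0000 0.0000
    outer loop
      vertex 0.00 17.59 17.26
      vertex 0.00 17.59 0.00
      vertex 0.00 0.00 0.00
    endloop
  endfacet
  facet normal -1.0000 0.0000 0.0000
    outer loop
      vertex 0.00 0.00 17.26
      vertex 0.00 17.59 17.26
      vertex 0.00 0.00 0.00
    endloop
  endfacet
  facet normal 1.0000 0.0000 0.0000
    outer loop
      vertex 28.48 0.00 0.00
      vertex 28.48 17.59 0.00
      vertex 28.48 17.59 17.26
    endloop
  endfacet
  facet normal 1.0000 0.0000 0.0000
    outer loop
      vertex 28.48 0.00 0.00
      vertex 28.48 17.59 17.26
      vertex 28.48 0.00 17.26
    endloop
  endfacet
endsolid part

The G0 Z moves step by Δz≈4.32 mm. Every layer's G1 loop is the same polygon, so the solid is a straight extrusion of it from z=0 to z≈17.3. Closing with flat bottom and top caps and triangulating gives 12 facets — a rectangular box, roughly 28.5 × 17.6 mm footprint and 17.3 mm tall.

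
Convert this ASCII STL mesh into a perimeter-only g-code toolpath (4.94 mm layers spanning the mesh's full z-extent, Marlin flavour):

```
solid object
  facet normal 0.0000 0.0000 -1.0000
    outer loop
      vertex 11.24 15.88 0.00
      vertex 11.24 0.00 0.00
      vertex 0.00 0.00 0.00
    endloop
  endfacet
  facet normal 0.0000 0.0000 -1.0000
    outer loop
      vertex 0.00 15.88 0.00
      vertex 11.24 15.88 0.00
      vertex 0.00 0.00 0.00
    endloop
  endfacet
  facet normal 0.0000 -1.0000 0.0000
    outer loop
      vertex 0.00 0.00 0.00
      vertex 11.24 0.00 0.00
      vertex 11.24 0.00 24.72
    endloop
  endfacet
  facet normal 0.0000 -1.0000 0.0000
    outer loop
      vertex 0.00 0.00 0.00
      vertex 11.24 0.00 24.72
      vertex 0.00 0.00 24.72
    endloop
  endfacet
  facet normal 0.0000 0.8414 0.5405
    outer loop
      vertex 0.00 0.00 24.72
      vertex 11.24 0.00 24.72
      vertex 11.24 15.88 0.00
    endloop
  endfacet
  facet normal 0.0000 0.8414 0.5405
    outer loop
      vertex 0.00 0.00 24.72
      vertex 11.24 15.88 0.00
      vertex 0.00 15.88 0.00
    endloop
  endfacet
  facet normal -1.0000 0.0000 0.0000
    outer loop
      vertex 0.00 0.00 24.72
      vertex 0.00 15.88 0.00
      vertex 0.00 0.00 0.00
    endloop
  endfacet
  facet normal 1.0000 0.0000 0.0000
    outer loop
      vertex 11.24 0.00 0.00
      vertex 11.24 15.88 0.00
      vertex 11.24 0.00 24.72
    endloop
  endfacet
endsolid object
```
; perimeter-only toolpath
G21 ; units = mm
G90 ; absolute positioning
G28 ; home
; layer 1
G0 Z4.94
G0 X0.00 Y0.00
G1 X11.24 Y0.00
G1 X11.24 Y12.70
G1 X0.00 Y12.70
G1 X0.00 Y0.00
; layer 2
G0 Z9.89
G0 X0.00 Y0.00
G1 X11.24 Y0.00
G1 X11.24 Y9.53
G1 X0.00 Y9.53
G1 X0.00 Y0.00
; layer 3
G0 Z14.83
G0 X0.00 Y0.00
G1 X11.24 Y0.00
G1 X11.24 Y6.35
G1 X0.00 Y6.35
G1 X0.00 Y0.00
; layer 4
G0 Z19.78
G0 X0.00 Y0.00
G1 X11.24 Y0.00
G1 X11.24 Y3.18
G1 X0.00 Y3.18
G1 X0.00 Y0.00
M2 ; end

The solid is a wedge (ramp): 11.2 × 15.9 mm base, rising to 24.7 mm along the y=0 edge and sloping linearly to z=0 at y=15.9. Slicing at Δz = 4.94 mm — 5 equal slices spanning the solid's height, so layer i sits at z = i·h/5 — gives 4 non-empty perimeters. Each is a 4-segment closed polygon; G0 lifts to the layer z and rapids to the start vertex, then G1 traces the edges. The cross-section shrinks linearly with z (the slice at the apex is degenerate and omitted).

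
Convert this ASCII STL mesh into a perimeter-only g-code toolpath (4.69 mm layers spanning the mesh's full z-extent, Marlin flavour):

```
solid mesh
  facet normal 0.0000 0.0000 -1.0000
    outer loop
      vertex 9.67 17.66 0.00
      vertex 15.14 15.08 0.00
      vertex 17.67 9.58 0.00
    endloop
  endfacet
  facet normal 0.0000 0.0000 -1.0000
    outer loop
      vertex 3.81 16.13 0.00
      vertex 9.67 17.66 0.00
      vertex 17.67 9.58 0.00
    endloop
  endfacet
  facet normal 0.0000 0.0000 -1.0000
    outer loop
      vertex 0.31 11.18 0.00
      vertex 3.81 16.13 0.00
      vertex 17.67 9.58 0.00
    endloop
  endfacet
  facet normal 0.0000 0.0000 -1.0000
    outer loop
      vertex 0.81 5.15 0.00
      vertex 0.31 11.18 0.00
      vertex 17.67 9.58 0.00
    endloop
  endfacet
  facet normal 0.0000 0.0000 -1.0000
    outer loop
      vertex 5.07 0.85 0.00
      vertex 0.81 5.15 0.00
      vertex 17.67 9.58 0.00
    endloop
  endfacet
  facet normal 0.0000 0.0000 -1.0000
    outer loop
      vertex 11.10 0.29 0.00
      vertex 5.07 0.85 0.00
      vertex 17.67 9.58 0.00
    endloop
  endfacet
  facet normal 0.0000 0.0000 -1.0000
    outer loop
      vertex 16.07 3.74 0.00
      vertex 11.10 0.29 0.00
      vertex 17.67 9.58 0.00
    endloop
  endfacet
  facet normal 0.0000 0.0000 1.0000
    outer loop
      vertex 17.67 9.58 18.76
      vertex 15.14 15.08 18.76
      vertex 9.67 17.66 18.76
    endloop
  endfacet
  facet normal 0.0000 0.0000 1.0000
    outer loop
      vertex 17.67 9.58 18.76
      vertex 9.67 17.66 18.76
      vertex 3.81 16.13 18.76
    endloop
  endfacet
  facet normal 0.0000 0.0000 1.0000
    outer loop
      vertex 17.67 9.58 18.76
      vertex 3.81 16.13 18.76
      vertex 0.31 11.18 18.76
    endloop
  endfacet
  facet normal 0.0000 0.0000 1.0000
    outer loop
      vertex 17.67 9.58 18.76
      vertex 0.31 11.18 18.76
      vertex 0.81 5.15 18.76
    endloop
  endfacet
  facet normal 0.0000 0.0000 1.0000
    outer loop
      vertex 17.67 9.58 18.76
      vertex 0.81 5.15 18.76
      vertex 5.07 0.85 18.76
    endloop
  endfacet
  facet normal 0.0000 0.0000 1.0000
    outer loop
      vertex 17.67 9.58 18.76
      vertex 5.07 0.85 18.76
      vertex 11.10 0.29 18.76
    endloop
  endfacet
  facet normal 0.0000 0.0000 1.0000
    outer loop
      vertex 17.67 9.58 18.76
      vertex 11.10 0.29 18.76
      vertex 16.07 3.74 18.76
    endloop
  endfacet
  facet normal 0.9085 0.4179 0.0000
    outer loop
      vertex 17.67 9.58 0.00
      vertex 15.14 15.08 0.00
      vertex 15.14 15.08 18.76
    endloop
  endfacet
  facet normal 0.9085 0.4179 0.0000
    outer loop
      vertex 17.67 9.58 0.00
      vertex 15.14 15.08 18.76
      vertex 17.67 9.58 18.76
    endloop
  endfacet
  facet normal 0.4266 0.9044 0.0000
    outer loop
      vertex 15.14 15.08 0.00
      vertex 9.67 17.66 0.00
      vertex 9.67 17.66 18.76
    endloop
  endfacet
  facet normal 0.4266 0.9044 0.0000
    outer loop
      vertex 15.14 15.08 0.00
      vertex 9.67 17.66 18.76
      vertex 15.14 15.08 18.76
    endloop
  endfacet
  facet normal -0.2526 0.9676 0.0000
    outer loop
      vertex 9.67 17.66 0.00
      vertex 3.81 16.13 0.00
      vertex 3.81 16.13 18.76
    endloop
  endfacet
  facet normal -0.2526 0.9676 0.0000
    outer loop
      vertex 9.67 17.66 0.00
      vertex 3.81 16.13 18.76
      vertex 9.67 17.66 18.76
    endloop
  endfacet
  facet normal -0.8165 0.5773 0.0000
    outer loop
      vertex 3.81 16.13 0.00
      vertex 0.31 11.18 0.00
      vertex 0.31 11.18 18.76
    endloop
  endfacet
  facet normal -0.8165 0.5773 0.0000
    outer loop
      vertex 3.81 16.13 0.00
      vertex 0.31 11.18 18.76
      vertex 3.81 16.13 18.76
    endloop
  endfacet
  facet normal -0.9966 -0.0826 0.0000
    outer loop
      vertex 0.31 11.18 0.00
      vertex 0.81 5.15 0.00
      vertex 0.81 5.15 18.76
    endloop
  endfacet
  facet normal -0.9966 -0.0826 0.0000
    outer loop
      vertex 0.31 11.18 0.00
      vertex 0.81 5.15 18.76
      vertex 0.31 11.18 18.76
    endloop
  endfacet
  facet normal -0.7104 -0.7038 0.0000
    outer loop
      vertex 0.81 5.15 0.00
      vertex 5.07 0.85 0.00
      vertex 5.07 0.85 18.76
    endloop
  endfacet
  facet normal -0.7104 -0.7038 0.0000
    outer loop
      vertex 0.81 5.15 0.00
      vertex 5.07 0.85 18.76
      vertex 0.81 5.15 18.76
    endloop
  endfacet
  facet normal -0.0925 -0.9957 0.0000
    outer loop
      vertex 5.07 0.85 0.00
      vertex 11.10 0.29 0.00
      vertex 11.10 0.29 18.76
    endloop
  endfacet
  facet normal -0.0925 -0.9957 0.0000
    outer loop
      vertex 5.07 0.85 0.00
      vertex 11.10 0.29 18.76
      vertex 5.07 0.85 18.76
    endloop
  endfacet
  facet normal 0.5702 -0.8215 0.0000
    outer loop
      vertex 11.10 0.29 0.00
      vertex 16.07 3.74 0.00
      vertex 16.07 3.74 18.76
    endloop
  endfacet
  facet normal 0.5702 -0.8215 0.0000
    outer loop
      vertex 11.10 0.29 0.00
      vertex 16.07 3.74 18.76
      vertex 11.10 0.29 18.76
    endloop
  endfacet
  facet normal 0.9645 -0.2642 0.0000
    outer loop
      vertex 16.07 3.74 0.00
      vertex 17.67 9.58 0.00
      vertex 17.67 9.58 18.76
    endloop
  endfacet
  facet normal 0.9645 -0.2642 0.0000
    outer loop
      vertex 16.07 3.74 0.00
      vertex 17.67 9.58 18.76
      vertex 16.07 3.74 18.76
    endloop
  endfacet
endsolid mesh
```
; perimeter-only toolpath
G21 ; units = mm
G90 ; absolute positioning
G28 ; home
; layer 1
G0 Z4.69
G0 X17.67 Y9.58
G1 X15.14 Y15.08
G1 X9.67 Y17.66
G1 X3.81 Y16.13
G1 X0.31 Y11.18
G1 X0.81 Y5.15
G1 X5.07 Y0.85
G1 X11.10 Y0.29
G1 X16.07 Y3.74
G1 X17.67 Y9.58
; layer 2
G0 Z9.38
G0 X17.67 Y9.58
G1 X15.14 Y15.08
G1 X9.67 Y17.66
G1 X3.81 Y16.13
G1 X0.31 Y11.18
G1 X0.81 Y5.15
G1 X5.07 Y0.85
G1 X11.10 Y0.29
G1 X16.07 Y3.74
G1 X17.67 Y9.58
; layer 3
G0 Z14.07
G0 X17.67 Y9.58
G1 X15.14 Y15.08
G1 X9.67 Y17.66
G1 X3.81 Y16.13
G1 X0.31 Y11.18
G1 X0.81 Y5.15
G1 X5.07 Y0.85
G1 X11.10 Y0.29
G1 X16.07 Y3.74
G1 X17.67 Y9.58
; layer 4
G0 Z18.76
G0 X17.67 Y9.58
G1 X15.14 Y15.08
G1 X9.67 Y17.66
G1 X3.81 Y16.13
G1 X0.31 Y11.18
G1 X0.81 Y5.15
G1 X5.07 Y0.85
G1 X11.10 Y0.29
G1 X16.07 Y3.74
G1 X17.67 Y9.58
M2 ; end

The solid is a regular 9-sided prism (a cylinder approximated with 9 flat sides), circumscribed radius ≈ 8.85 mm, height ≈ 18.8 mm. Slicing at Δz = 4.69 mm — 4 equal slices spanning the solid's height, so layer i sits at z = i·h/4 — gives 4 non-empty perimeters. Each is a 9-segment closed polygon; G0 lifts to the layer z and rapids to the start vertex, then G1 traces the edges.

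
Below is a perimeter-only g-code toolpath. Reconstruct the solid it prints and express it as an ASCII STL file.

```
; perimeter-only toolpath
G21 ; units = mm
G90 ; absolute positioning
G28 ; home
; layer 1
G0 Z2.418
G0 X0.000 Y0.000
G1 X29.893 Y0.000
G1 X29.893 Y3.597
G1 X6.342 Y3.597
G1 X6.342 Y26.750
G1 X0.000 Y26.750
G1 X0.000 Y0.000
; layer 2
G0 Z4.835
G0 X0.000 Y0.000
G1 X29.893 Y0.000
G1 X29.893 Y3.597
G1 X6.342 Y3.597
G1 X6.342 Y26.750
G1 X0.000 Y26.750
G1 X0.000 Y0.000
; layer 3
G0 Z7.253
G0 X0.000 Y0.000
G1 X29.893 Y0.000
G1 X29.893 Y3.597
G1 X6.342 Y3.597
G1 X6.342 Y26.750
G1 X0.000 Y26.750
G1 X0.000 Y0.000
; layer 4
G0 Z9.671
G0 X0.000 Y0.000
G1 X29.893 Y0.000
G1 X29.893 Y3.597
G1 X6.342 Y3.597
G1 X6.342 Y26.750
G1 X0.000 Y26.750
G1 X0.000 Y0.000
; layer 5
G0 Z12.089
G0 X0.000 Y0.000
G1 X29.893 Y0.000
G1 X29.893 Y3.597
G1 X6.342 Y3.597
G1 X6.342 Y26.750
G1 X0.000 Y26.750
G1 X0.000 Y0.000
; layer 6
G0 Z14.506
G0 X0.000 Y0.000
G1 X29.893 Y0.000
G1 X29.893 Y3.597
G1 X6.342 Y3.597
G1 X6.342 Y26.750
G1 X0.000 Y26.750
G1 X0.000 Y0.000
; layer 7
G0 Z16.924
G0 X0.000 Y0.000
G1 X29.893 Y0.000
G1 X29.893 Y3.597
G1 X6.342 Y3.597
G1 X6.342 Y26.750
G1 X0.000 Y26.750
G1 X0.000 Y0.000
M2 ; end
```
solid part
  facet normal 0.0000 0.0000 -1.0000
    outer loop
      vertex 29.893 3.597 0.000
      vertex 29.893 0.000 0.000
      vertex 0.000 0.000 0.000
    endloop
  endfacet
  facet normal 0.0000 0.0000 -1.0000
    outer loop
      vertex 6.342 3.597 0.000
      vertex 29.893 3.597 0.000
      vertex 0.000 0.000 0.000
    endloop
  endfacet
  facet normal 0.0000 0.0000 -1.0000
    outer loop
      vertex 6.342 26.750 0.000
      vertex 6.342 3.597 0.000
      vertex 0.000 0.000 0.000
    endloop
  endfacet
  facet normal 0.0000 0.0000 -1.0000
    outer loop
      vertex 0.000 26.750 0.000
      vertex 6.342 26.750 0.000
      vertex 0.000 0.000 0.000
    endloop
  endfacet
  facet normal 0.0000 0.0000 1.0000
    outer loop
      vertex 0.000 0.000 16.924
      vertex 29.893 0.000 16.924
      vertex 29.893 3.597 16.924
    endloop
  endfacet
  facet normal 0.0000 0.0000 1.0000
    outer loop
      vertex 0.000 0.000 16.924
      vertex 29.893 3.597 16.924
      vertex 6.342 3.597 16.924
    endloop
  endfacet
  facet normal 0.0000 0.0000 1.0000
    outer loop
      vertex 0.000 0.000 16.924
      vertex 6.342 3.597 16.924
      vertex 6.342 26.750 16.924
    endloop
  endfacet
  facet normal 0.0000 0.0000 1.0000
    outer loop
      vertex 0.000 0.000 16.924
      vertex 6.342 26.750 16.924
      vertex 0.000 26.750 16.924
    endloop
  endfacet
  facet normal 0.0000 -1.0000 0.0000
    outer loop
      vertex 0.000 0.000 0.000
      vertex 29.893 0.000 0.000
      vertex 29.893 0.000 16.924
    endloop
  endfacet
  facet normal 0.0000 -1.0000 0.0000
    outer loop
      vertex 0.000 0.000 0.000
      vertex 29.893 0.000 16.924
      vertex 0.000 0.000 16.924
    endloop
  endfacet
  facet normal 1.0000 0.0000 0.0000
    outer loop
      vertex 29.893 0.000 0.000
      vertex 29.893 3.597 0.000
      vertex 29.893 3.597 16.924
    endloop
  endfacet
  facet normal 1.0000 0.0000 0.0000
    outer loop
      vertex 29.893 0.000 0.000
      vertex 29.893 3.597 16.924
      vertex 29.893 0.000 16.924
    endloop
  endfacet
  facet normal 0.0000 1.0000 0.0000
    outer loop
      vertex 29.893 3.597 0.000
      vertex 6.342 3.597 0.000
      vertex 6.342 3.597 16.924
    endloop
  endfacet
  facet normal 0.0000 1.0000 0.0000
    outer loop
      vertex 29.893 3.597 0.000
      vertex 6.342 3.597 16.924
      vertex 29.893 3.597 16.924
    endloop
  endfacet
  facet normal 1.0000 0.0000 0.0000
    outer loop
      vertex 6.342 3.597 0.000
      vertex 6.342 26.750 0.000
      vertex 6.342 26.750 16.924
    endloop
  endfacet
  facet normal 1.0000 0.0000 0.0000
    outer loop
      vertex 6.342 3.597 0.000
      vertex 6.342 26.750 16.924
      vertex 6.342 3.597 16.924
    endloop
  endfacet
  facet normal 0.0000 1.0000 0.0000
    outer loop
      vertex 6.342 26.750 0.000
      vertex 0.000 26.750 0.000
      vertex 0.000 26.750 16.924
    endloop
  endfacet
  facet normal 0.0000 1.0000 0.0000
    outer loop
      vertex 6.342 26.750 0.000
      vertex 0.000 26.750 16.924
      vertex 6.342 26.750 16.924
    endloop
  endfacet
  facet normal -1.0000 0.0000 0.0000
    outer loop
      vertex 0.000 26.750 0.000
      vertex 0.000 0.000 0.000
      vertex 0.000 0.000 16.924
    endloop
  endfacet
  facet normal -1.0000 0.0000 0.0000
    outer loop
      vertex 0.000 26.750 0.000
      vertex 0.000 0.000 16.924
      vertex 0.000 26.750 16.924
    endloop
  endfacet
endsolid part

The G0 Z moves step by Δz≈2.418 mm. Every layer's G1 loop is the same polygon, so the solid is a straight extrusion of it from z=0 to z≈16.9. Closing with flat bottom and top caps and triangulating gives 20 facets — an L-shaped prism: outer 29.9 × 26.8 mm, arm thicknesses ≈ 3.6 mm (horizontal) and 6.34 mm (vertical), extruded 16.9 mm in z.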